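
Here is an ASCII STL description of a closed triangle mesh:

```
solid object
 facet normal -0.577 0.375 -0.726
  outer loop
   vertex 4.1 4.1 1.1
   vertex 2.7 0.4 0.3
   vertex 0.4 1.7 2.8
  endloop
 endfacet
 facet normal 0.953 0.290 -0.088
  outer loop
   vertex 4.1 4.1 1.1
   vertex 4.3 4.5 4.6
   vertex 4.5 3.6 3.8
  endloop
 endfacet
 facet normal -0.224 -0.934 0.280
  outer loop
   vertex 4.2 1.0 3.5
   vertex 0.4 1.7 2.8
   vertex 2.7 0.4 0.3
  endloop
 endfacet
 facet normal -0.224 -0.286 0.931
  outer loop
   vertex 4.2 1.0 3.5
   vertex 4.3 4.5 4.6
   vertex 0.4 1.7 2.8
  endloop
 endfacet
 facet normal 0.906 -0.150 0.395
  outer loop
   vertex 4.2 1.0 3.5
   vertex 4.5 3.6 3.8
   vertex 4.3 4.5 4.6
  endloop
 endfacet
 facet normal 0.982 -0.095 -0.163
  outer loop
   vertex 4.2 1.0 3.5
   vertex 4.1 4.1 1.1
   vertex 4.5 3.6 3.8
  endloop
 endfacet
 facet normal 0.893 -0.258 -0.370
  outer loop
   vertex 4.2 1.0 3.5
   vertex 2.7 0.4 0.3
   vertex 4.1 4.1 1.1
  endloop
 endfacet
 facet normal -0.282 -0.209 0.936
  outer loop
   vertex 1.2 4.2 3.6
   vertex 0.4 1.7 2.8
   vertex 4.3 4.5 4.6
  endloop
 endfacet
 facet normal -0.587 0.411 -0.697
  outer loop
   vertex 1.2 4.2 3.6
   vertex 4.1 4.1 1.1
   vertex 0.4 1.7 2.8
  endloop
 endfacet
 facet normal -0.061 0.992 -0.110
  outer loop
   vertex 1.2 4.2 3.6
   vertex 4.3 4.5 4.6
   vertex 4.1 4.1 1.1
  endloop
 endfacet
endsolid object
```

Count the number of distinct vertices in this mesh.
7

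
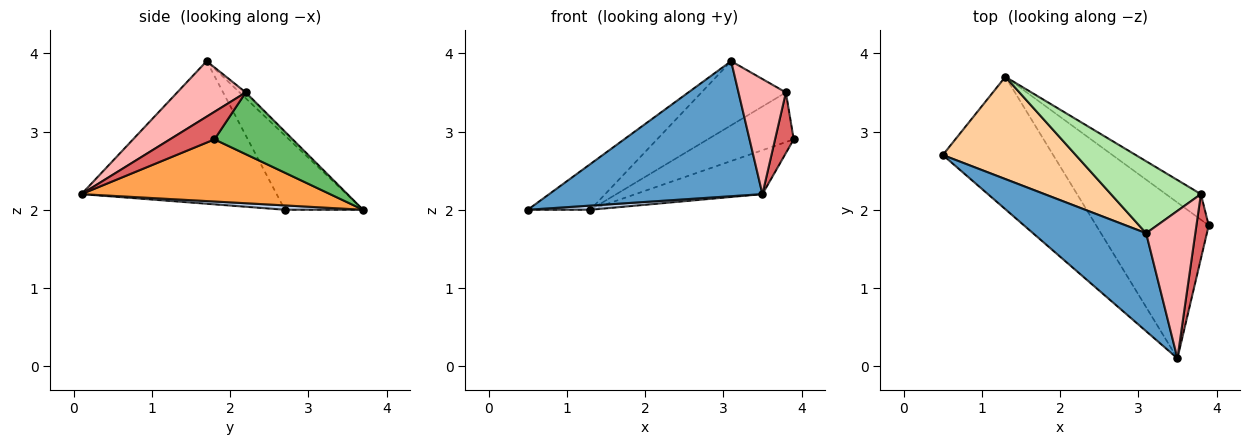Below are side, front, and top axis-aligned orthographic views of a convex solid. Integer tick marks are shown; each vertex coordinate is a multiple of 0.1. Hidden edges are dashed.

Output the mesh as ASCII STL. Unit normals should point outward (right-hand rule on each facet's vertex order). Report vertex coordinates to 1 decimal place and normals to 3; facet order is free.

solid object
 facet normal -0.595 -0.650 0.472
  outer loop
   vertex 3.1 1.7 3.9
   vertex 0.5 2.7 2.0
   vertex 3.5 0.1 2.2
  endloop
 endfacet
 facet normal 0.039 -0.031 -0.999
  outer loop
   vertex 1.3 3.7 2.0
   vertex 3.5 0.1 2.2
   vertex 0.5 2.7 2.0
  endloop
 endfacet
 facet normal 0.469 0.240 -0.850
  outer loop
   vertex 1.3 3.7 2.0
   vertex 3.9 1.8 2.9
   vertex 3.5 0.1 2.2
  endloop
 endfacet
 facet normal -0.454 0.364 0.813
  outer loop
   vertex 1.3 3.7 2.0
   vertex 0.5 2.7 2.0
   vertex 3.1 1.7 3.9
  endloop
 endfacet
 facet normal 0.629 0.691 -0.356
  outer loop
   vertex 3.8 2.2 3.5
   vertex 3.9 1.8 2.9
   vertex 1.3 3.7 2.0
  endloop
 endfacet
 facet normal -0.049 0.665 0.746
  outer loop
   vertex 3.8 2.2 3.5
   vertex 1.3 3.7 2.0
   vertex 3.1 1.7 3.9
  endloop
 endfacet
 facet normal 0.853 -0.357 0.380
  outer loop
   vertex 3.8 2.2 3.5
   vertex 3.5 0.1 2.2
   vertex 3.9 1.8 2.9
  endloop
 endfacet
 facet normal 0.665 -0.460 0.589
  outer loop
   vertex 3.8 2.2 3.5
   vertex 3.1 1.7 3.9
   vertex 3.5 0.1 2.2
  endloop
 endfacet
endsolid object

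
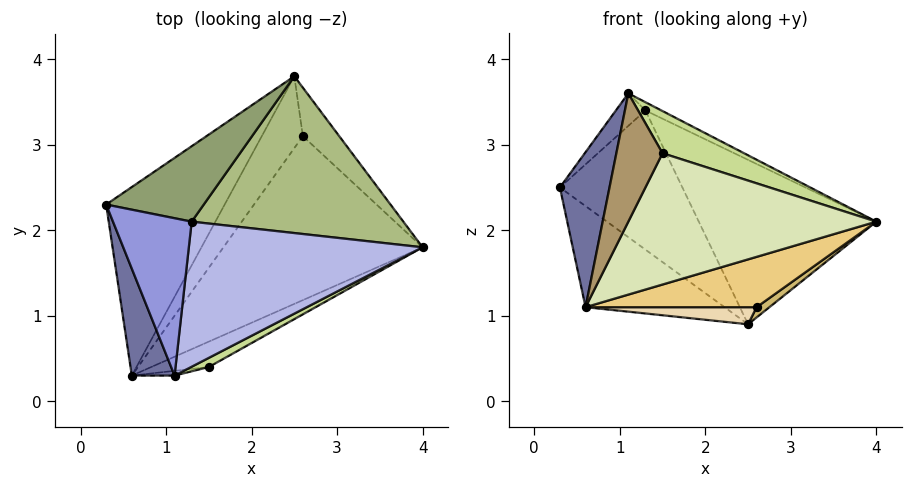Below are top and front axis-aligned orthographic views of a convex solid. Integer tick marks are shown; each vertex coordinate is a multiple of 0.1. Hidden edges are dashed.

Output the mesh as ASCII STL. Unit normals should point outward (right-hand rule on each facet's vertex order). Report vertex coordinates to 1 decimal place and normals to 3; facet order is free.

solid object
 facet normal -0.943 -0.274 0.189
  outer loop
   vertex 0.6 0.3 1.1
   vertex 1.1 0.3 3.6
   vertex 0.3 2.3 2.5
  endloop
 endfacet
 facet normal -0.694 0.340 -0.635
  outer loop
   vertex 0.6 0.3 1.1
   vertex 0.3 2.3 2.5
   vertex 2.5 3.8 0.9
  endloop
 endfacet
 facet normal -0.644 0.155 0.750
  outer loop
   vertex 1.3 2.1 3.4
   vertex 0.3 2.3 2.5
   vertex 1.1 0.3 3.6
  endloop
 endfacet
 facet normal 0.438 0.051 0.898
  outer loop
   vertex 1.3 2.1 3.4
   vertex 1.1 0.3 3.6
   vertex 4.0 1.8 2.1
  endloop
 endfacet
 facet normal -0.245 0.852 0.462
  outer loop
   vertex 1.3 2.1 3.4
   vertex 2.5 3.8 0.9
   vertex 0.3 2.3 2.5
  endloop
 endfacet
 facet normal 0.381 0.669 0.638
  outer loop
   vertex 1.3 2.1 3.4
   vertex 4.0 1.8 2.1
   vertex 2.5 3.8 0.9
  endloop
 endfacet
 facet normal 0.524 -0.832 0.180
  outer loop
   vertex 1.5 0.4 2.9
   vertex 4.0 1.8 2.1
   vertex 1.1 0.3 3.6
  endloop
 endfacet
 facet normal 0.439 -0.882 -0.171
  outer loop
   vertex 1.5 0.4 2.9
   vertex 0.6 0.3 1.1
   vertex 4.0 1.8 2.1
  endloop
 endfacet
 facet normal 0.182 -0.983 -0.036
  outer loop
   vertex 1.5 0.4 2.9
   vertex 1.1 0.3 3.6
   vertex 0.6 0.3 1.1
  endloop
 endfacet
 facet normal 0.452 -0.185 -0.873
  outer loop
   vertex 2.6 3.1 1.1
   vertex 2.5 3.8 0.9
   vertex 4.0 1.8 2.1
  endloop
 endfacet
 facet normal 0.380 -0.271 -0.884
  outer loop
   vertex 2.6 3.1 1.1
   vertex 4.0 1.8 2.1
   vertex 0.6 0.3 1.1
  endloop
 endfacet
 facet normal 0.308 -0.220 -0.925
  outer loop
   vertex 2.6 3.1 1.1
   vertex 0.6 0.3 1.1
   vertex 2.5 3.8 0.9
  endloop
 endfacet
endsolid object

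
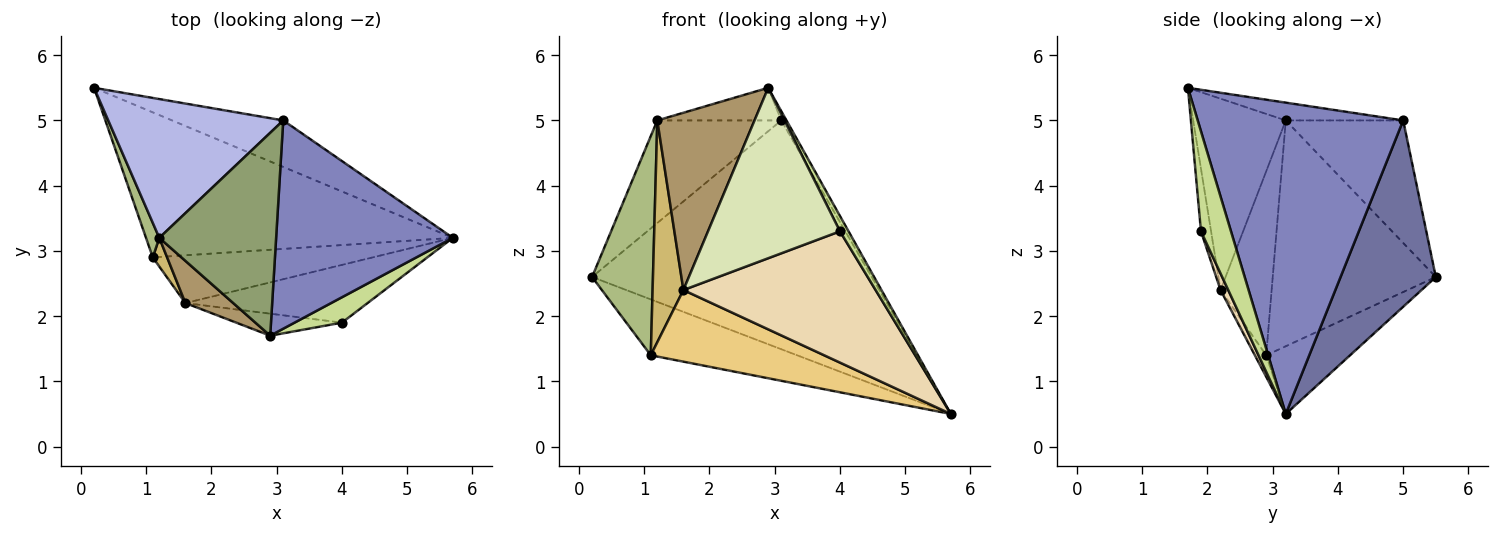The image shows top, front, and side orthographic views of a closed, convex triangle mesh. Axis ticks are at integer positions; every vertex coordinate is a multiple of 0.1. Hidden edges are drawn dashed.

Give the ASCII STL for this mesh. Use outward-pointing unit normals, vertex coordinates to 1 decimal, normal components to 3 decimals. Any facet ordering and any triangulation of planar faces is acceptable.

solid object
 facet normal 0.317 0.930 -0.189
  outer loop
   vertex 3.1 5.0 5.0
   vertex 5.7 3.2 0.5
   vertex 0.2 5.5 2.6
  endloop
 endfacet
 facet normal 0.869 0.022 0.494
  outer loop
   vertex 3.1 5.0 5.0
   vertex 2.9 1.7 5.5
   vertex 5.7 3.2 0.5
  endloop
 endfacet
 facet normal -0.202 0.352 -0.914
  outer loop
   vertex 1.1 2.9 1.4
   vertex 0.2 5.5 2.6
   vertex 5.7 3.2 0.5
  endloop
 endfacet
 facet normal -0.491 0.518 0.701
  outer loop
   vertex 1.2 3.2 5.0
   vertex 3.1 5.0 5.0
   vertex 0.2 5.5 2.6
  endloop
 endfacet
 facet normal -0.149 0.157 0.976
  outer loop
   vertex 1.2 3.2 5.0
   vertex 2.9 1.7 5.5
   vertex 3.1 5.0 5.0
  endloop
 endfacet
 facet normal -0.935 -0.349 0.055
  outer loop
   vertex 1.2 3.2 5.0
   vertex 0.2 5.5 2.6
   vertex 1.1 2.9 1.4
  endloop
 endfacet
 facet normal 0.875 -0.251 0.415
  outer loop
   vertex 4.0 1.9 3.3
   vertex 5.7 3.2 0.5
   vertex 2.9 1.7 5.5
  endloop
 endfacet
 facet normal -0.076 -0.989 -0.128
  outer loop
   vertex 1.6 2.2 2.4
   vertex 4.0 1.9 3.3
   vertex 2.9 1.7 5.5
  endloop
 endfacet
 facet normal -0.680 -0.714 0.170
  outer loop
   vertex 1.6 2.2 2.4
   vertex 2.9 1.7 5.5
   vertex 1.2 3.2 5.0
  endloop
 endfacet
 facet normal -0.855 -0.515 0.067
  outer loop
   vertex 1.6 2.2 2.4
   vertex 1.2 3.2 5.0
   vertex 1.1 2.9 1.4
  endloop
 endfacet
 facet normal -0.054 -0.831 -0.554
  outer loop
   vertex 1.6 2.2 2.4
   vertex 1.1 2.9 1.4
   vertex 5.7 3.2 0.5
  endloop
 endfacet
 facet normal 0.037 -0.915 -0.402
  outer loop
   vertex 1.6 2.2 2.4
   vertex 5.7 3.2 0.5
   vertex 4.0 1.9 3.3
  endloop
 endfacet
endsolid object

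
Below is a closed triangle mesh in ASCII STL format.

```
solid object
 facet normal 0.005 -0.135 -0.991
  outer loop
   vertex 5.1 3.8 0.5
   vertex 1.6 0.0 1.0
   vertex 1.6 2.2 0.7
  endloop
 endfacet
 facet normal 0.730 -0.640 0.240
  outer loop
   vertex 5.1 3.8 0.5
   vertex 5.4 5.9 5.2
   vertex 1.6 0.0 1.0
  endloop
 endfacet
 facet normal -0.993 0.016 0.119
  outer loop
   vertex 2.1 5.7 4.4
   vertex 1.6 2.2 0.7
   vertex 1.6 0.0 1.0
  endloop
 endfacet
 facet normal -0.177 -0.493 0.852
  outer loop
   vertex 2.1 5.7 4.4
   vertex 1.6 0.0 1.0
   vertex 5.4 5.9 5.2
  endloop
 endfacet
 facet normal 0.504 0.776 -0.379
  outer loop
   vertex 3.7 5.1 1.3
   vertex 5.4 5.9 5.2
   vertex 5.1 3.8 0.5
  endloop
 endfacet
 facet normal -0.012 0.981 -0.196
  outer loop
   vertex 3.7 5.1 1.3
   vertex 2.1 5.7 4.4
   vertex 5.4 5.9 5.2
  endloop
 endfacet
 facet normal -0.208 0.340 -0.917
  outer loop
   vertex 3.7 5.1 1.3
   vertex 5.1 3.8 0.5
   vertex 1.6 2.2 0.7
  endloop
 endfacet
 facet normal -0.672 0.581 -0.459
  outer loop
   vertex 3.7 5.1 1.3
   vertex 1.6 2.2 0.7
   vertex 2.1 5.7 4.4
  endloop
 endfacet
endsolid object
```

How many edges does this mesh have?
12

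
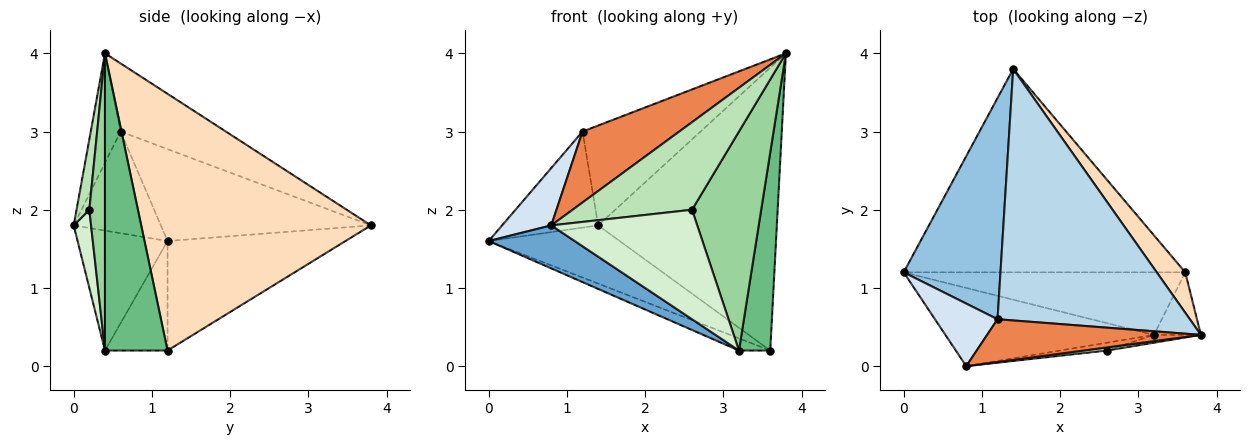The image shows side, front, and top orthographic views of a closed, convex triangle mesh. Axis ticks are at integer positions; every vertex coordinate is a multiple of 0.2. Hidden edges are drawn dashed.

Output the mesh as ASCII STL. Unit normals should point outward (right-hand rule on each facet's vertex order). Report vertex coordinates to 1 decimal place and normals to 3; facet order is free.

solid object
 facet normal -0.450 -0.430 -0.783
  outer loop
   vertex 0.8 0.0 1.8
   vertex 0.0 1.2 1.6
   vertex 3.2 0.4 0.2
  endloop
 endfacet
 facet normal -0.657 0.300 0.692
  outer loop
   vertex 1.2 0.6 3.0
   vertex 1.4 3.8 1.8
   vertex 0.0 1.2 1.6
  endloop
 endfacet
 facet normal -0.313 0.351 0.883
  outer loop
   vertex 1.2 0.6 3.0
   vertex 3.8 0.4 4.0
   vertex 1.4 3.8 1.8
  endloop
 endfacet
 facet normal -0.768 -0.433 0.472
  outer loop
   vertex 1.2 0.6 3.0
   vertex 0.0 1.2 1.6
   vertex 0.8 0.0 1.8
  endloop
 endfacet
 facet normal -0.256 -0.828 0.499
  outer loop
   vertex 1.2 0.6 3.0
   vertex 0.8 0.0 1.8
   vertex 3.8 0.4 4.0
  endloop
 endfacet
 facet normal -0.350 0.258 -0.900
  outer loop
   vertex 3.6 1.2 0.2
   vertex 0.0 1.2 1.6
   vertex 1.4 3.8 1.8
  endloop
 endfacet
 facet normal -0.357 0.178 -0.917
  outer loop
   vertex 3.6 1.2 0.2
   vertex 3.2 0.4 0.2
   vertex 0.0 1.2 1.6
  endloop
 endfacet
 facet normal 0.786 0.612 0.087
  outer loop
   vertex 3.6 1.2 0.2
   vertex 1.4 3.8 1.8
   vertex 3.8 0.4 4.0
  endloop
 endfacet
 facet normal 0.886 -0.443 -0.140
  outer loop
   vertex 3.6 1.2 0.2
   vertex 3.8 0.4 4.0
   vertex 3.2 0.4 0.2
  endloop
 endfacet
 facet normal 0.220 -0.975 -0.035
  outer loop
   vertex 2.6 0.2 2.0
   vertex 3.2 0.4 0.2
   vertex 3.8 0.4 4.0
  endloop
 endfacet
 facet normal 0.106 -0.994 0.035
  outer loop
   vertex 2.6 0.2 2.0
   vertex 3.8 0.4 4.0
   vertex 0.8 0.0 1.8
  endloop
 endfacet
 facet normal 0.118 -0.990 -0.071
  outer loop
   vertex 2.6 0.2 2.0
   vertex 0.8 0.0 1.8
   vertex 3.2 0.4 0.2
  endloop
 endfacet
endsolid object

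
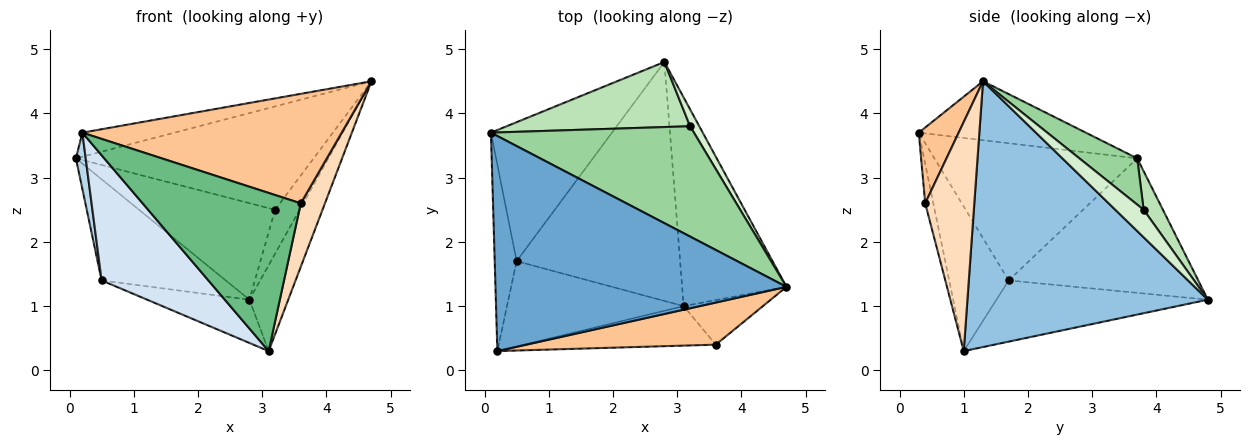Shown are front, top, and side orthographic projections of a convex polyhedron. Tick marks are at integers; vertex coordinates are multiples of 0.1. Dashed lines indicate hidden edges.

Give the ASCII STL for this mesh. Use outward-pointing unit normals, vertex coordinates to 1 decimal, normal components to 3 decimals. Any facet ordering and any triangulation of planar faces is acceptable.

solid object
 facet normal -0.197 0.109 0.974
  outer loop
   vertex 0.2 0.3 3.7
   vertex 4.7 1.3 4.5
   vertex 0.1 3.7 3.3
  endloop
 endfacet
 facet normal 0.921 0.149 -0.361
  outer loop
   vertex 2.8 4.8 1.1
   vertex 4.7 1.3 4.5
   vertex 3.1 1.0 0.3
  endloop
 endfacet
 facet normal -0.986 -0.048 -0.158
  outer loop
   vertex 0.5 1.7 1.4
   vertex 0.2 0.3 3.7
   vertex 0.1 3.7 3.3
  endloop
 endfacet
 facet normal -0.418 -0.751 -0.511
  outer loop
   vertex 0.5 1.7 1.4
   vertex 3.1 1.0 0.3
   vertex 0.2 0.3 3.7
  endloop
 endfacet
 facet normal -0.668 0.438 -0.601
  outer loop
   vertex 0.5 1.7 1.4
   vertex 0.1 3.7 3.3
   vertex 2.8 4.8 1.1
  endloop
 endfacet
 facet normal -0.346 0.167 -0.923
  outer loop
   vertex 0.5 1.7 1.4
   vertex 2.8 4.8 1.1
   vertex 3.1 1.0 0.3
  endloop
 endfacet
 facet normal 0.142 -0.924 0.355
  outer loop
   vertex 3.6 0.4 2.6
   vertex 4.7 1.3 4.5
   vertex 0.2 0.3 3.7
  endloop
 endfacet
 facet normal 0.857 -0.422 -0.296
  outer loop
   vertex 3.6 0.4 2.6
   vertex 3.1 1.0 0.3
   vertex 4.7 1.3 4.5
  endloop
 endfacet
 facet normal -0.050 -0.969 -0.242
  outer loop
   vertex 3.6 0.4 2.6
   vertex 0.2 0.3 3.7
   vertex 3.1 1.0 0.3
  endloop
 endfacet
 facet normal 0.164 0.674 0.720
  outer loop
   vertex 3.2 3.8 2.5
   vertex 0.1 3.7 3.3
   vertex 4.7 1.3 4.5
  endloop
 endfacet
 facet normal 0.117 0.824 0.555
  outer loop
   vertex 3.2 3.8 2.5
   vertex 2.8 4.8 1.1
   vertex 0.1 3.7 3.3
  endloop
 endfacet
 facet normal 0.733 0.635 0.244
  outer loop
   vertex 3.2 3.8 2.5
   vertex 4.7 1.3 4.5
   vertex 2.8 4.8 1.1
  endloop
 endfacet
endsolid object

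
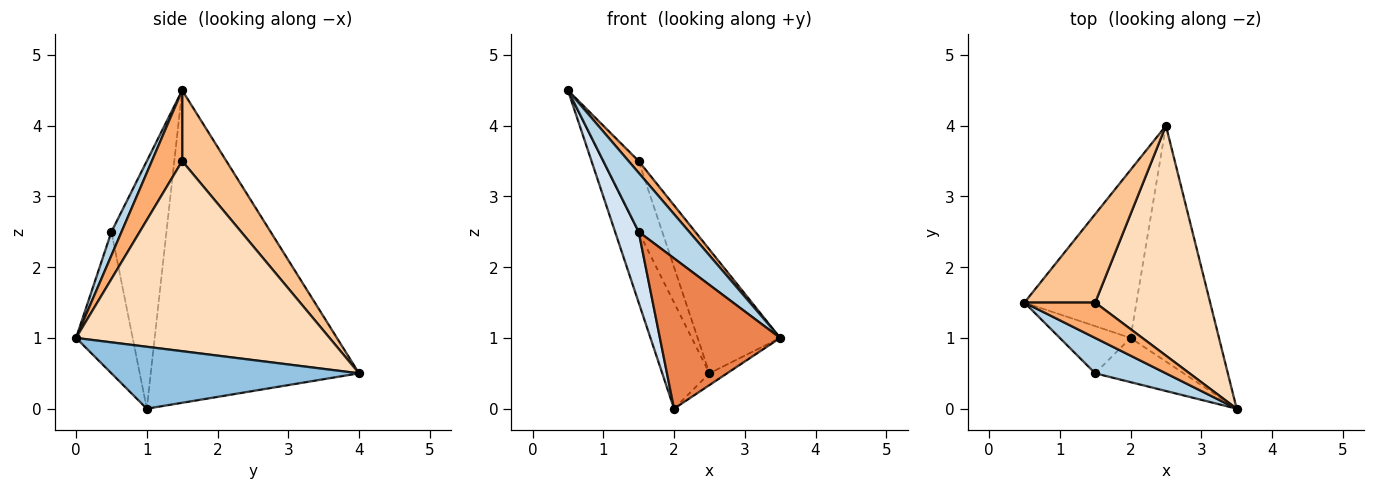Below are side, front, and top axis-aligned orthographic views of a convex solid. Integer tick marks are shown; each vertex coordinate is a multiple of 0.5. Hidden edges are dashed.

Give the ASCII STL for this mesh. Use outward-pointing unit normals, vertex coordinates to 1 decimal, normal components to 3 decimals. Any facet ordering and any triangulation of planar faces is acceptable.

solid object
 facet normal -0.921 0.208 -0.330
  outer loop
   vertex 2.0 1.0 0.0
   vertex 0.5 1.5 4.5
   vertex 2.5 4.0 0.5
  endloop
 endfacet
 facet normal 0.573 0.041 -0.819
  outer loop
   vertex 2.0 1.0 0.0
   vertex 2.5 4.0 0.5
   vertex 3.5 0.0 1.0
  endloop
 endfacet
 facet normal 0.169 -0.845 0.507
  outer loop
   vertex 1.5 0.5 2.5
   vertex 3.5 0.0 1.0
   vertex 0.5 1.5 4.5
  endloop
 endfacet
 facet normal -0.889 -0.381 -0.254
  outer loop
   vertex 1.5 0.5 2.5
   vertex 0.5 1.5 4.5
   vertex 2.0 1.0 0.0
  endloop
 endfacet
 facet normal -0.411 -0.874 -0.257
  outer loop
   vertex 1.5 0.5 2.5
   vertex 2.0 1.0 0.0
   vertex 3.5 0.0 1.0
  endloop
 endfacet
 facet normal 0.688 -0.229 0.688
  outer loop
   vertex 1.5 1.5 3.5
   vertex 0.5 1.5 4.5
   vertex 3.5 0.0 1.0
  endloop
 endfacet
 facet normal 0.615 0.492 0.615
  outer loop
   vertex 1.5 1.5 3.5
   vertex 2.5 4.0 0.5
   vertex 0.5 1.5 4.5
  endloop
 endfacet
 facet normal 0.824 0.268 0.498
  outer loop
   vertex 1.5 1.5 3.5
   vertex 3.5 0.0 1.0
   vertex 2.5 4.0 0.5
  endloop
 endfacet
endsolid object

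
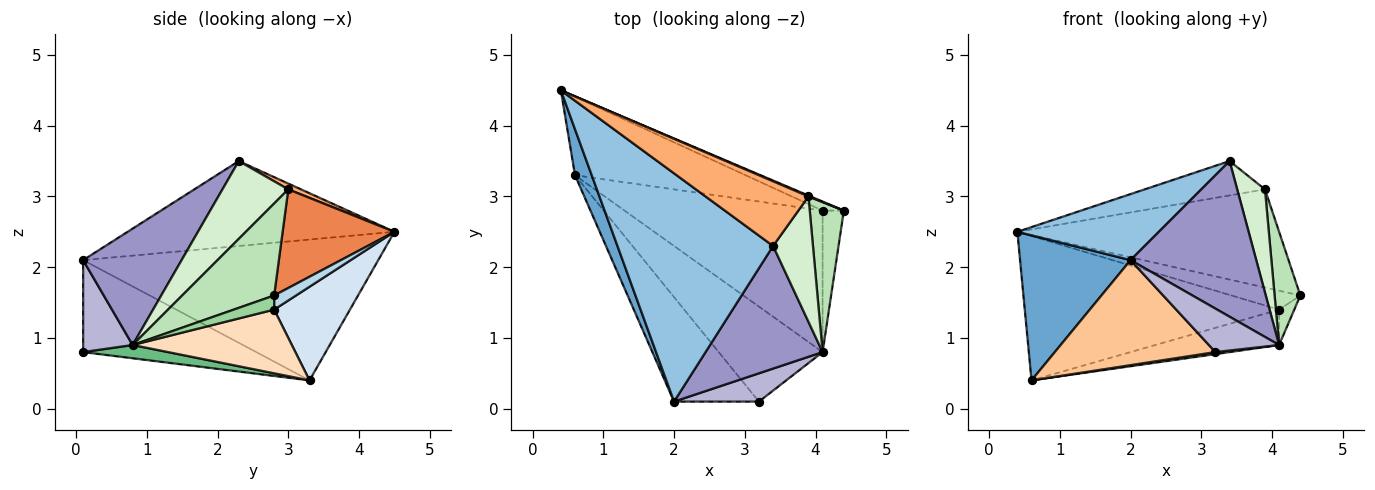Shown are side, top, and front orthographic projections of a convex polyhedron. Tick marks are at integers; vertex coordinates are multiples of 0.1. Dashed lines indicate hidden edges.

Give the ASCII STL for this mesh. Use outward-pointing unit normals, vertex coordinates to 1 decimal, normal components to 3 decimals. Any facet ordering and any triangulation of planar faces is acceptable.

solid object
 facet normal -0.931 -0.349 0.111
  outer loop
   vertex 0.6 3.3 0.4
   vertex 2.0 0.1 2.1
   vertex 0.4 4.5 2.5
  endloop
 endfacet
 facet normal -0.464 -0.246 0.851
  outer loop
   vertex 3.4 2.3 3.5
   vertex 0.4 4.5 2.5
   vertex 2.0 0.1 2.1
  endloop
 endfacet
 facet normal 0.276 0.868 -0.414
  outer loop
   vertex 4.1 2.8 1.4
   vertex 0.4 4.5 2.5
   vertex 4.4 2.8 1.6
  endloop
 endfacet
 facet normal 0.253 0.850 -0.462
  outer loop
   vertex 4.1 2.8 1.4
   vertex 0.6 3.3 0.4
   vertex 0.4 4.5 2.5
  endloop
 endfacet
 facet normal 0.393 0.920 0.008
  outer loop
   vertex 3.9 3.0 3.1
   vertex 4.4 2.8 1.6
   vertex 0.4 4.5 2.5
  endloop
 endfacet
 facet normal 0.050 0.469 0.882
  outer loop
   vertex 3.9 3.0 3.1
   vertex 0.4 4.5 2.5
   vertex 3.4 2.3 3.5
  endloop
 endfacet
 facet normal -0.607 -0.563 -0.560
  outer loop
   vertex 3.2 0.1 0.8
   vertex 2.0 0.1 2.1
   vertex 0.6 3.3 0.4
  endloop
 endfacet
 facet normal 0.298 0.232 -0.926
  outer loop
   vertex 4.1 0.8 0.9
   vertex 0.6 3.3 0.4
   vertex 4.1 2.8 1.4
  endloop
 endfacet
 facet normal 0.127 -0.021 -0.992
  outer loop
   vertex 4.1 0.8 0.9
   vertex 3.2 0.1 0.8
   vertex 0.6 3.3 0.4
  endloop
 endfacet
 facet normal 0.543 0.204 -0.815
  outer loop
   vertex 4.1 0.8 0.9
   vertex 4.1 2.8 1.4
   vertex 4.4 2.8 1.6
  endloop
 endfacet
 facet normal 0.907 -0.254 0.336
  outer loop
   vertex 4.1 0.8 0.9
   vertex 4.4 2.8 1.6
   vertex 3.9 3.0 3.1
  endloop
 endfacet
 facet normal 0.833 -0.351 0.427
  outer loop
   vertex 4.1 0.8 0.9
   vertex 3.9 3.0 3.1
   vertex 3.4 2.3 3.5
  endloop
 endfacet
 facet normal 0.524 -0.669 0.527
  outer loop
   vertex 4.1 0.8 0.9
   vertex 3.4 2.3 3.5
   vertex 2.0 0.1 2.1
  endloop
 endfacet
 facet normal 0.509 -0.721 0.470
  outer loop
   vertex 4.1 0.8 0.9
   vertex 2.0 0.1 2.1
   vertex 3.2 0.1 0.8
  endloop
 endfacet
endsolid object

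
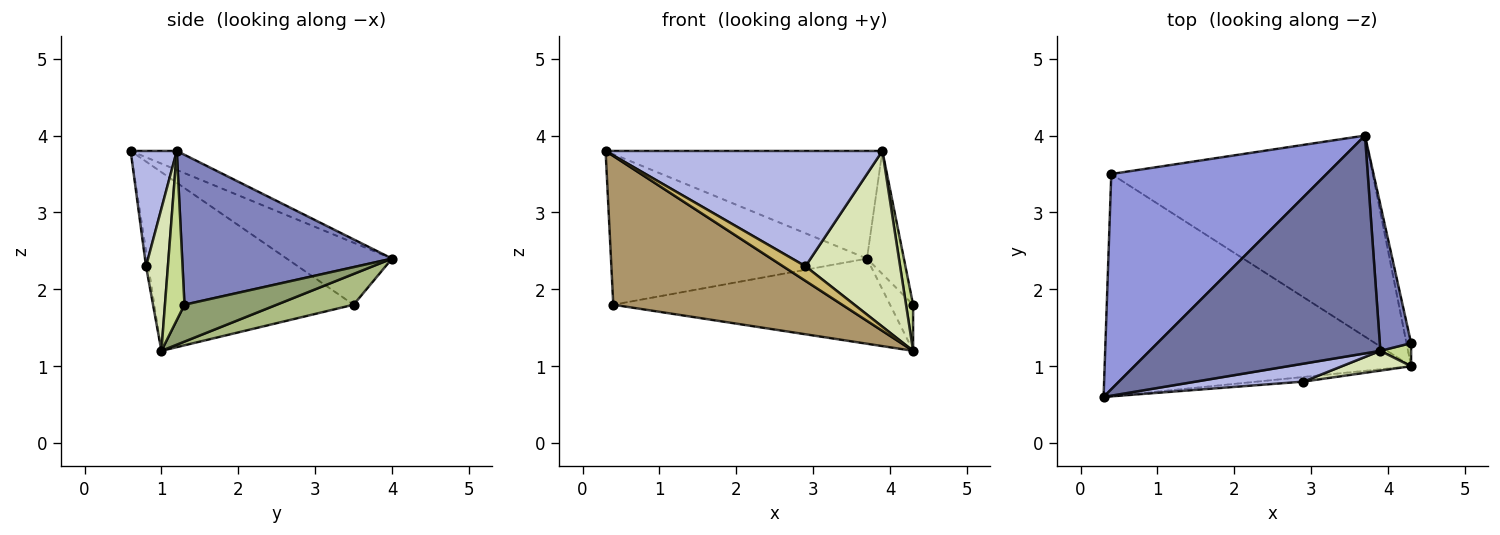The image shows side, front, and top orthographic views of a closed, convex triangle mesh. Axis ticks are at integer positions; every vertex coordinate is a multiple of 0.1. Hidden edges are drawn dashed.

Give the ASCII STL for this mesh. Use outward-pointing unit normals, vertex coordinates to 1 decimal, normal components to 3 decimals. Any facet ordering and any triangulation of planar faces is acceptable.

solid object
 facet normal -0.074 0.442 0.894
  outer loop
   vertex 3.9 1.2 3.8
   vertex 3.7 4.0 2.4
   vertex 0.3 0.6 3.8
  endloop
 endfacet
 facet normal 0.965 0.170 0.201
  outer loop
   vertex 3.9 1.2 3.8
   vertex 4.3 1.3 1.8
   vertex 3.7 4.0 2.4
  endloop
 endfacet
 facet normal -0.230 0.558 0.798
  outer loop
   vertex 0.4 3.5 1.8
   vertex 0.3 0.6 3.8
   vertex 3.7 4.0 2.4
  endloop
 endfacet
 facet normal 0.162 -0.975 0.152
  outer loop
   vertex 2.9 0.8 2.3
   vertex 3.9 1.2 3.8
   vertex 0.3 0.6 3.8
  endloop
 endfacet
 facet normal 0.963 0.241 -0.120
  outer loop
   vertex 4.3 1.0 1.2
   vertex 3.7 4.0 2.4
   vertex 4.3 1.3 1.8
  endloop
 endfacet
 facet normal 0.108 0.388 -0.915
  outer loop
   vertex 4.3 1.0 1.2
   vertex 0.4 3.5 1.8
   vertex 3.7 4.0 2.4
  endloop
 endfacet
 facet normal 0.926 -0.337 0.168
  outer loop
   vertex 4.3 1.0 1.2
   vertex 4.3 1.3 1.8
   vertex 3.9 1.2 3.8
  endloop
 endfacet
 facet normal 0.224 -0.968 0.109
  outer loop
   vertex 4.3 1.0 1.2
   vertex 3.9 1.2 3.8
   vertex 2.9 0.8 2.3
  endloop
 endfacet
 facet normal -0.436 -0.501 -0.748
  outer loop
   vertex 4.3 1.0 1.2
   vertex 0.3 0.6 3.8
   vertex 0.4 3.5 1.8
  endloop
 endfacet
 facet normal -0.100 -0.949 -0.300
  outer loop
   vertex 4.3 1.0 1.2
   vertex 2.9 0.8 2.3
   vertex 0.3 0.6 3.8
  endloop
 endfacet
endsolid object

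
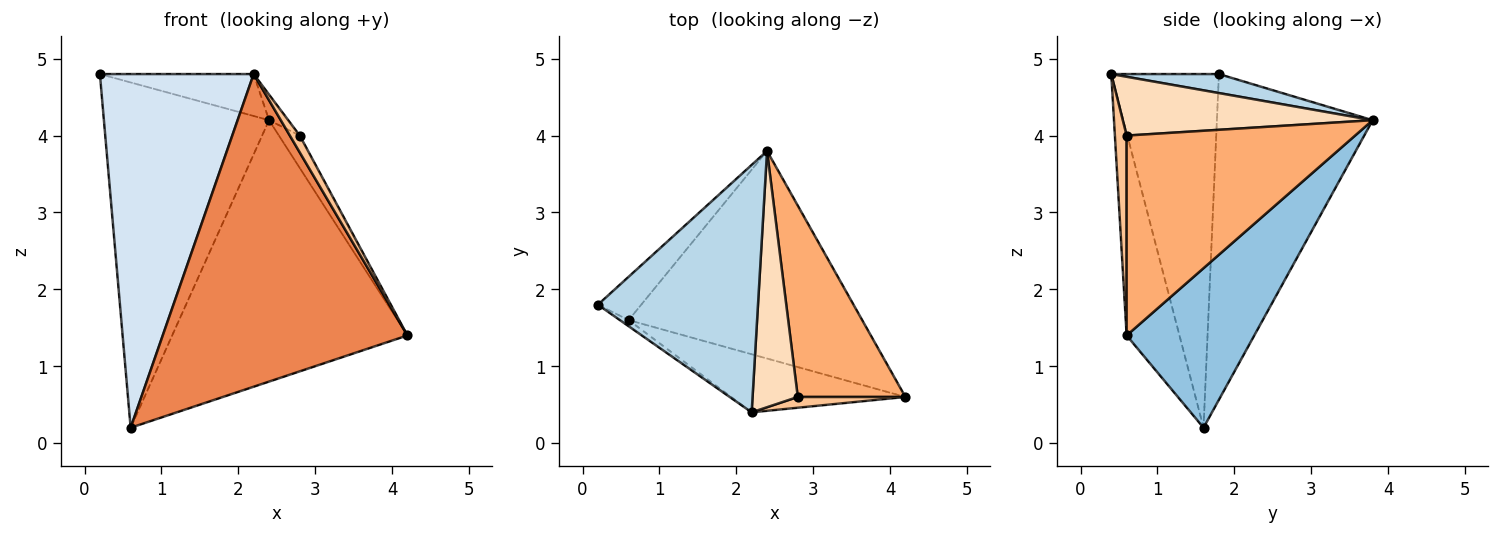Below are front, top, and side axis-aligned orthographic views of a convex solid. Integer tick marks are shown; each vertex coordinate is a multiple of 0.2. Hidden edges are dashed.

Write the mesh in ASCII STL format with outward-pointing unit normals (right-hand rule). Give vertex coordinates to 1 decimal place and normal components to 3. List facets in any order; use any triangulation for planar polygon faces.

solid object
 facet normal -0.683 0.724 -0.091
  outer loop
   vertex 0.6 1.6 0.2
   vertex 0.2 1.8 4.8
   vertex 2.4 3.8 4.2
  endloop
 endfacet
 facet normal 0.391 0.721 -0.572
  outer loop
   vertex 0.6 1.6 0.2
   vertex 2.4 3.8 4.2
   vertex 4.2 0.6 1.4
  endloop
 endfacet
 facet normal 0.116 0.166 0.979
  outer loop
   vertex 2.2 0.4 4.8
   vertex 2.4 3.8 4.2
   vertex 0.2 1.8 4.8
  endloop
 endfacet
 facet normal -0.573 -0.819 -0.014
  outer loop
   vertex 2.2 0.4 4.8
   vertex 0.2 1.8 4.8
   vertex 0.6 1.6 0.2
  endloop
 endfacet
 facet normal -0.208 -0.962 -0.179
  outer loop
   vertex 2.2 0.4 4.8
   vertex 0.6 1.6 0.2
   vertex 4.2 0.6 1.4
  endloop
 endfacet
 facet normal 0.878 0.080 0.473
  outer loop
   vertex 2.8 0.6 4.0
   vertex 4.2 0.6 1.4
   vertex 2.4 3.8 4.2
  endloop
 endfacet
 facet normal 0.706 -0.597 0.380
  outer loop
   vertex 2.8 0.6 4.0
   vertex 2.2 0.4 4.8
   vertex 4.2 0.6 1.4
  endloop
 endfacet
 facet normal 0.791 0.061 0.609
  outer loop
   vertex 2.8 0.6 4.0
   vertex 2.4 3.8 4.2
   vertex 2.2 0.4 4.8
  endloop
 endfacet
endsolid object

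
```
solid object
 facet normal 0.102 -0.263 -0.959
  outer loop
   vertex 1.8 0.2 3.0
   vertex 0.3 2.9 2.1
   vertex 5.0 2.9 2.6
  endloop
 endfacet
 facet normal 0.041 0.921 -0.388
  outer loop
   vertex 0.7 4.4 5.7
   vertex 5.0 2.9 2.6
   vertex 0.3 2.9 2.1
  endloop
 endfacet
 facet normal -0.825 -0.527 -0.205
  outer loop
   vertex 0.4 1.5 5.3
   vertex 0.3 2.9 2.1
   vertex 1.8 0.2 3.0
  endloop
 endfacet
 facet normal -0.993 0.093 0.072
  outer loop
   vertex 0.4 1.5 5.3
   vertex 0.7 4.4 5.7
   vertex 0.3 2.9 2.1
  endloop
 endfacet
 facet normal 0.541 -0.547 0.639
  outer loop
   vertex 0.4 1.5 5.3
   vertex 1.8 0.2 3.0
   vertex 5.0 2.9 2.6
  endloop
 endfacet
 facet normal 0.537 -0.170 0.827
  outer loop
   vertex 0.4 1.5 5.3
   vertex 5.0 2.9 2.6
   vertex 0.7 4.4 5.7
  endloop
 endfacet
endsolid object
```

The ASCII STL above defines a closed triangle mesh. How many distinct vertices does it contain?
5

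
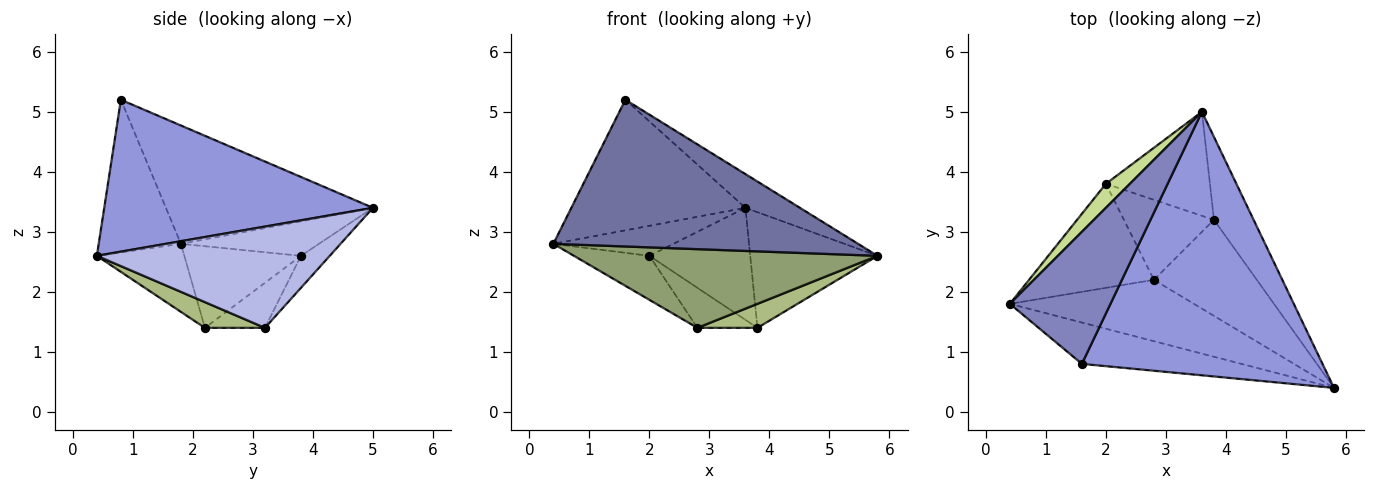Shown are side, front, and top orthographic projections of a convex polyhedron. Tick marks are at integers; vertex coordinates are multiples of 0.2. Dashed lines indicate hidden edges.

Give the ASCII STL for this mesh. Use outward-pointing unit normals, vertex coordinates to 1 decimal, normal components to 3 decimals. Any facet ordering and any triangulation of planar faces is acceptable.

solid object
 facet normal -0.251 -0.932 -0.263
  outer loop
   vertex 1.6 0.8 5.2
   vertex 0.4 1.8 2.8
   vertex 5.8 0.4 2.6
  endloop
 endfacet
 facet normal -0.642 0.539 0.545
  outer loop
   vertex 1.6 0.8 5.2
   vertex 3.6 5.0 3.4
   vertex 0.4 1.8 2.8
  endloop
 endfacet
 facet normal 0.531 0.108 0.841
  outer loop
   vertex 1.6 0.8 5.2
   vertex 5.8 0.4 2.6
   vertex 3.6 5.0 3.4
  endloop
 endfacet
 facet normal 0.830 0.453 -0.325
  outer loop
   vertex 3.8 3.2 1.4
   vertex 3.6 5.0 3.4
   vertex 5.8 0.4 2.6
  endloop
 endfacet
 facet normal -0.222 -0.769 -0.600
  outer loop
   vertex 2.8 2.2 1.4
   vertex 5.8 0.4 2.6
   vertex 0.4 1.8 2.8
  endloop
 endfacet
 facet normal 0.236 -0.236 -0.943
  outer loop
   vertex 2.8 2.2 1.4
   vertex 3.8 3.2 1.4
   vertex 5.8 0.4 2.6
  endloop
 endfacet
 facet normal -0.668 0.581 0.465
  outer loop
   vertex 2.0 3.8 2.6
   vertex 0.4 1.8 2.8
   vertex 3.6 5.0 3.4
  endloop
 endfacet
 facet normal -0.205 0.717 -0.666
  outer loop
   vertex 2.0 3.8 2.6
   vertex 3.6 5.0 3.4
   vertex 3.8 3.2 1.4
  endloop
 endfacet
 facet normal -0.516 0.334 -0.789
  outer loop
   vertex 2.0 3.8 2.6
   vertex 2.8 2.2 1.4
   vertex 0.4 1.8 2.8
  endloop
 endfacet
 facet normal -0.408 0.408 -0.816
  outer loop
   vertex 2.0 3.8 2.6
   vertex 3.8 3.2 1.4
   vertex 2.8 2.2 1.4
  endloop
 endfacet
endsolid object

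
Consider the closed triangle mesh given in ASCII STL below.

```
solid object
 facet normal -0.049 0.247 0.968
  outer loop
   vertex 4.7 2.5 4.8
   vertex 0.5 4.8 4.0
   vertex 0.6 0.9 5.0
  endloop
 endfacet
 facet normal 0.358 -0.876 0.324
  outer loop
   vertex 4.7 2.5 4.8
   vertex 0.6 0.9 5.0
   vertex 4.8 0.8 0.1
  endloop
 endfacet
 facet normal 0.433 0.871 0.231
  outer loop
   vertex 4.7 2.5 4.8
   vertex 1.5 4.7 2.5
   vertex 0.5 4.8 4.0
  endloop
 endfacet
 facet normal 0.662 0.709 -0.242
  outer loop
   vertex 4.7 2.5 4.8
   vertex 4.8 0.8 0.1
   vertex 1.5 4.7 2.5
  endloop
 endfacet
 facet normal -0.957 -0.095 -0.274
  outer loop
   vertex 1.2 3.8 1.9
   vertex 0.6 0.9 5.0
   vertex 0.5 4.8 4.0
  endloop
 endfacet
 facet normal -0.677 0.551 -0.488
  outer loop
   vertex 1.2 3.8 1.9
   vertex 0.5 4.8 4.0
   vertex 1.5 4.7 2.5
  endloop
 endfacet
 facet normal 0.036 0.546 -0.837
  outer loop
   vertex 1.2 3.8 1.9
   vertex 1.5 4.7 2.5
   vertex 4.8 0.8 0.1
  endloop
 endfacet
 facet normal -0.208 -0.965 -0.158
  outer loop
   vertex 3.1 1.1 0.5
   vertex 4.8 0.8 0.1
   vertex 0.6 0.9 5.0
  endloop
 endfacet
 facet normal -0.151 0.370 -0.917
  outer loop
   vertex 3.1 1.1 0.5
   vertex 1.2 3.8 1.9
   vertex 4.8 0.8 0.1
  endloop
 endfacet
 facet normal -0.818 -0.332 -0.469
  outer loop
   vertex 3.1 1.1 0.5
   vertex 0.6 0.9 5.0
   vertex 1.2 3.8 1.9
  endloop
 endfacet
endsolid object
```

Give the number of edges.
15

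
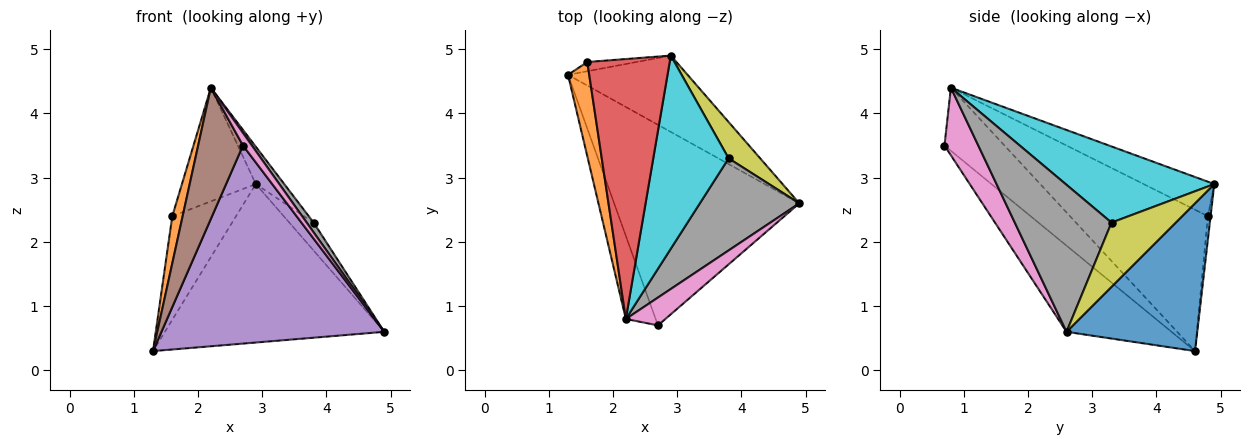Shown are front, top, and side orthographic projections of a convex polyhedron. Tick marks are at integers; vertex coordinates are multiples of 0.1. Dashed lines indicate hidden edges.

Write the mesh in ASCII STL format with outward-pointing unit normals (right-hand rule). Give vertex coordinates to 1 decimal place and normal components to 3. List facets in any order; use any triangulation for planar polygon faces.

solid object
 facet normal 0.473 0.794 -0.383
  outer loop
   vertex 2.9 4.9 2.9
   vertex 4.9 2.6 0.6
   vertex 1.3 4.6 0.3
  endloop
 endfacet
 facet normal -0.986 -0.074 0.148
  outer loop
   vertex 1.6 4.8 2.4
   vertex 1.3 4.6 0.3
   vertex 2.2 0.8 4.4
  endloop
 endfacet
 facet normal -0.042 0.995 -0.089
  outer loop
   vertex 1.6 4.8 2.4
   vertex 2.9 4.9 2.9
   vertex 1.3 4.6 0.3
  endloop
 endfacet
 facet normal -0.358 0.374 0.856
  outer loop
   vertex 1.6 4.8 2.4
   vertex 2.2 0.8 4.4
   vertex 2.9 4.9 2.9
  endloop
 endfacet
 facet normal -0.314 -0.667 -0.675
  outer loop
   vertex 2.7 0.7 3.5
   vertex 1.3 4.6 0.3
   vertex 4.9 2.6 0.6
  endloop
 endfacet
 facet normal -0.749 -0.560 -0.354
  outer loop
   vertex 2.7 0.7 3.5
   vertex 2.2 0.8 4.4
   vertex 1.3 4.6 0.3
  endloop
 endfacet
 facet normal 0.841 -0.223 0.492
  outer loop
   vertex 2.7 0.7 3.5
   vertex 4.9 2.6 0.6
   vertex 2.2 0.8 4.4
  endloop
 endfacet
 facet normal 0.827 -0.059 0.559
  outer loop
   vertex 3.8 3.3 2.3
   vertex 2.2 0.8 4.4
   vertex 4.9 2.6 0.6
  endloop
 endfacet
 facet normal 0.850 0.321 0.418
  outer loop
   vertex 3.8 3.3 2.3
   vertex 4.9 2.6 0.6
   vertex 2.9 4.9 2.9
  endloop
 endfacet
 facet normal 0.704 0.135 0.697
  outer loop
   vertex 3.8 3.3 2.3
   vertex 2.9 4.9 2.9
   vertex 2.2 0.8 4.4
  endloop
 endfacet
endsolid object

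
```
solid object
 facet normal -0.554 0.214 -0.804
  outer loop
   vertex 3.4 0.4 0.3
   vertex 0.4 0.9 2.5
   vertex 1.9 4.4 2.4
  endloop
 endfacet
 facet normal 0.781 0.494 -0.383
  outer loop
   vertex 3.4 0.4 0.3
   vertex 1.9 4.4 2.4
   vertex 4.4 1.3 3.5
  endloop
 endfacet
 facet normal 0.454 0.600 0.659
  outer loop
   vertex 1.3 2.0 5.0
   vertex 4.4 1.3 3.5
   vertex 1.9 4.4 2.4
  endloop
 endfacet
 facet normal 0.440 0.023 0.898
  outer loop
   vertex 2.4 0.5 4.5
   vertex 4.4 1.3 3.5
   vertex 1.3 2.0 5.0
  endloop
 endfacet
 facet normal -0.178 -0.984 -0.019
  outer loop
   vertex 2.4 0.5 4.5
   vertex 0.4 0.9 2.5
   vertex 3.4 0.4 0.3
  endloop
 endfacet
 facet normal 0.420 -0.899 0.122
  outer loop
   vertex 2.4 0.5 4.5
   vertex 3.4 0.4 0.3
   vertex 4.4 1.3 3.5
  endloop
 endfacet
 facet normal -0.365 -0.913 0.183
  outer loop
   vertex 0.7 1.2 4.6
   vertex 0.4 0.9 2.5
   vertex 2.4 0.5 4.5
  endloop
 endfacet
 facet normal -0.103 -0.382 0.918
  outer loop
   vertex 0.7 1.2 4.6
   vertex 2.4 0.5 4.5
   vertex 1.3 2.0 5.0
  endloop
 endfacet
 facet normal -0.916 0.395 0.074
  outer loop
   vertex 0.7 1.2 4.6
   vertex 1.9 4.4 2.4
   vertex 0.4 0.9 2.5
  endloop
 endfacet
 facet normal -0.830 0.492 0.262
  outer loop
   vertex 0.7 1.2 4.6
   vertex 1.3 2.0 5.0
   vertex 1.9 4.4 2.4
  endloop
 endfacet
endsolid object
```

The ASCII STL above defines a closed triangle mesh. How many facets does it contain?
10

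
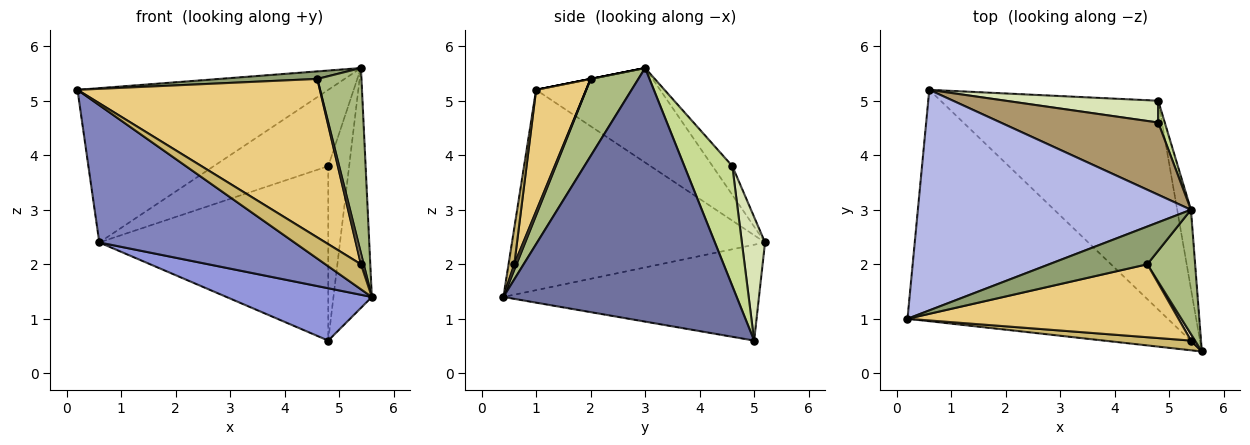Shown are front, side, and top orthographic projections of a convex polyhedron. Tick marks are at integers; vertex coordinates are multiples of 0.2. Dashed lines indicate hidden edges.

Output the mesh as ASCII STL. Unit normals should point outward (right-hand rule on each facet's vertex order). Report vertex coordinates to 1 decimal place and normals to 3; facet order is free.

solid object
 facet normal 0.985 0.162 -0.053
  outer loop
   vertex 5.4 3.0 5.6
   vertex 5.6 0.4 1.4
   vertex 4.8 5.0 0.6
  endloop
 endfacet
 facet normal -0.552 -0.426 -0.717
  outer loop
   vertex 0.6 5.2 2.4
   vertex 5.6 0.4 1.4
   vertex 0.2 1.0 5.2
  endloop
 endfacet
 facet normal -0.393 -0.223 -0.892
  outer loop
   vertex 0.6 5.2 2.4
   vertex 4.8 5.0 0.6
   vertex 5.6 0.4 1.4
  endloop
 endfacet
 facet normal -0.273 0.552 0.788
  outer loop
   vertex 0.6 5.2 2.4
   vertex 0.2 1.0 5.2
   vertex 5.4 3.0 5.6
  endloop
 endfacet
 facet normal 0.000 -0.196 0.981
  outer loop
   vertex 4.6 2.0 5.4
   vertex 5.4 3.0 5.6
   vertex 0.2 1.0 5.2
  endloop
 endfacet
 facet normal 0.669 -0.618 0.414
  outer loop
   vertex 4.6 2.0 5.4
   vertex 5.6 0.4 1.4
   vertex 5.4 3.0 5.6
  endloop
 endfacet
 facet normal 0.915 0.399 0.050
  outer loop
   vertex 4.8 4.6 3.8
   vertex 5.4 3.0 5.6
   vertex 4.8 5.0 0.6
  endloop
 endfacet
 facet normal 0.100 0.987 0.123
  outer loop
   vertex 4.8 4.6 3.8
   vertex 4.8 5.0 0.6
   vertex 0.6 5.2 2.4
  endloop
 endfacet
 facet normal -0.124 0.721 0.682
  outer loop
   vertex 4.8 4.6 3.8
   vertex 0.6 5.2 2.4
   vertex 5.4 3.0 5.6
  endloop
 endfacet
 facet normal 0.149 -0.922 0.357
  outer loop
   vertex 5.4 0.6 2.0
   vertex 0.2 1.0 5.2
   vertex 5.6 0.4 1.4
  endloop
 endfacet
 facet normal 0.184 -0.893 0.411
  outer loop
   vertex 5.4 0.6 2.0
   vertex 4.6 2.0 5.4
   vertex 0.2 1.0 5.2
  endloop
 endfacet
 facet normal 0.566 -0.707 0.424
  outer loop
   vertex 5.4 0.6 2.0
   vertex 5.6 0.4 1.4
   vertex 4.6 2.0 5.4
  endloop
 endfacet
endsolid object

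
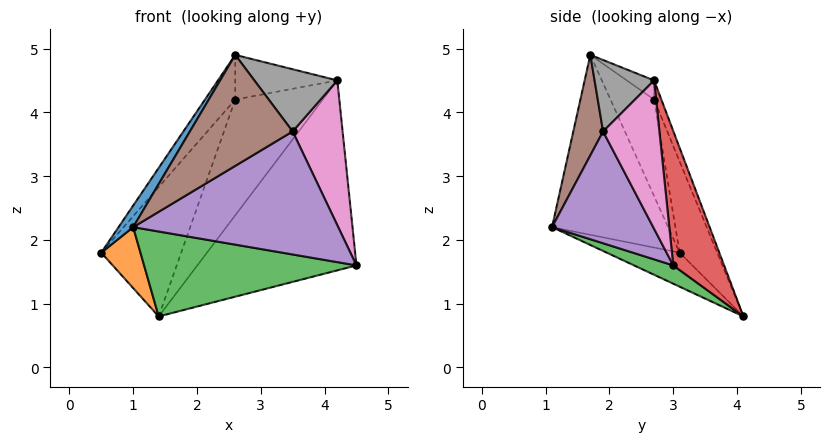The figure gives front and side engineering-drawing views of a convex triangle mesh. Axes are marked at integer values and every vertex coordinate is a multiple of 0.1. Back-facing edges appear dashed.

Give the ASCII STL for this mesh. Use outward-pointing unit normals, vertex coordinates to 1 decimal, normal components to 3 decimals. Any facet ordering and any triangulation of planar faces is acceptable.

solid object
 facet normal -0.845 -0.106 0.524
  outer loop
   vertex 2.6 1.7 4.9
   vertex 0.5 3.1 1.8
   vertex 1.0 1.1 2.2
  endloop
 endfacet
 facet normal -0.546 -0.293 -0.785
  outer loop
   vertex 1.4 4.1 0.8
   vertex 1.0 1.1 2.2
   vertex 0.5 3.1 1.8
  endloop
 endfacet
 facet normal 0.079 -0.430 -0.899
  outer loop
   vertex 1.4 4.1 0.8
   vertex 4.5 3.0 1.6
   vertex 1.0 1.1 2.2
  endloop
 endfacet
 facet normal 0.302 0.945 0.129
  outer loop
   vertex 1.4 4.1 0.8
   vertex 4.2 2.7 4.5
   vertex 4.5 3.0 1.6
  endloop
 endfacet
 facet normal 0.428 -0.868 -0.251
  outer loop
   vertex 3.5 1.9 3.7
   vertex 1.0 1.1 2.2
   vertex 4.5 3.0 1.6
  endloop
 endfacet
 facet normal 0.278 -0.959 0.049
  outer loop
   vertex 3.5 1.9 3.7
   vertex 2.6 1.7 4.9
   vertex 1.0 1.1 2.2
  endloop
 endfacet
 facet normal 0.748 -0.663 0.009
  outer loop
   vertex 3.5 1.9 3.7
   vertex 4.5 3.0 1.6
   vertex 4.2 2.7 4.5
  endloop
 endfacet
 facet normal 0.558 -0.778 0.289
  outer loop
   vertex 3.5 1.9 3.7
   vertex 4.2 2.7 4.5
   vertex 2.6 1.7 4.9
  endloop
 endfacet
 facet normal -0.637 0.442 0.631
  outer loop
   vertex 2.6 2.7 4.2
   vertex 0.5 3.1 1.8
   vertex 2.6 1.7 4.9
  endloop
 endfacet
 facet normal -0.152 0.567 0.810
  outer loop
   vertex 2.6 2.7 4.2
   vertex 2.6 1.7 4.9
   vertex 4.2 2.7 4.5
  endloop
 endfacet
 facet normal -0.377 0.802 0.463
  outer loop
   vertex 2.6 2.7 4.2
   vertex 1.4 4.1 0.8
   vertex 0.5 3.1 1.8
  endloop
 endfacet
 facet normal -0.075 0.912 0.402
  outer loop
   vertex 2.6 2.7 4.2
   vertex 4.2 2.7 4.5
   vertex 1.4 4.1 0.8
  endloop
 endfacet
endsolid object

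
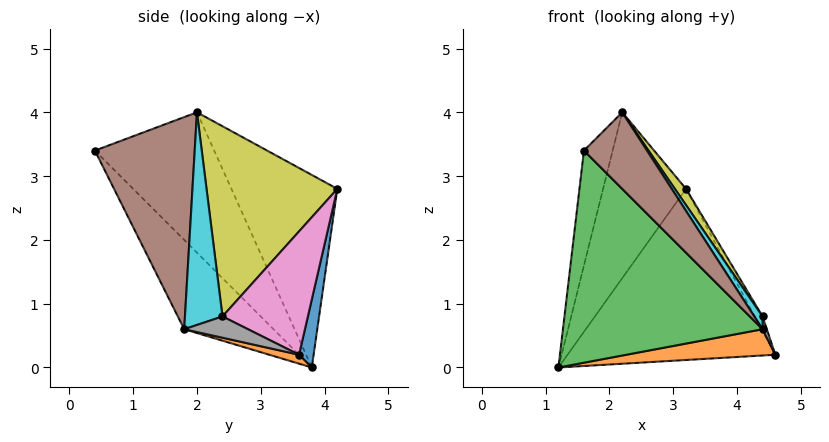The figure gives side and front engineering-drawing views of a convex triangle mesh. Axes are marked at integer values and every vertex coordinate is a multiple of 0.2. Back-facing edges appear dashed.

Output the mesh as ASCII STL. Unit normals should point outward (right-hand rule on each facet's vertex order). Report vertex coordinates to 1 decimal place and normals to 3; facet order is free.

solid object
 facet normal 0.069 0.980 -0.189
  outer loop
   vertex 3.2 4.2 2.8
   vertex 4.6 3.6 0.2
   vertex 1.2 3.8 0.0
  endloop
 endfacet
 facet normal 0.044 -0.221 -0.974
  outer loop
   vertex 4.4 1.8 0.6
   vertex 1.2 3.8 0.0
   vertex 4.6 3.6 0.2
  endloop
 endfacet
 facet normal -0.309 -0.690 -0.654
  outer loop
   vertex 4.4 1.8 0.6
   vertex 1.6 0.4 3.4
   vertex 1.2 3.8 0.0
  endloop
 endfacet
 facet normal -0.918 0.221 0.329
  outer loop
   vertex 2.2 2.0 4.0
   vertex 1.2 3.8 0.0
   vertex 1.6 0.4 3.4
  endloop
 endfacet
 facet normal -0.711 0.557 0.429
  outer loop
   vertex 2.2 2.0 4.0
   vertex 3.2 4.2 2.8
   vertex 1.2 3.8 0.0
  endloop
 endfacet
 facet normal 0.732 -0.462 0.501
  outer loop
   vertex 2.2 2.0 4.0
   vertex 1.6 0.4 3.4
   vertex 4.4 1.8 0.6
  endloop
 endfacet
 facet normal 0.885 0.081 0.458
  outer loop
   vertex 4.4 2.4 0.8
   vertex 4.6 3.6 0.2
   vertex 3.2 4.2 2.8
  endloop
 endfacet
 facet normal 0.978 -0.065 0.196
  outer loop
   vertex 4.4 2.4 0.8
   vertex 4.4 1.8 0.6
   vertex 4.6 3.6 0.2
  endloop
 endfacet
 facet normal 0.826 -0.071 0.559
  outer loop
   vertex 4.4 2.4 0.8
   vertex 3.2 4.2 2.8
   vertex 2.2 2.0 4.0
  endloop
 endfacet
 facet normal 0.821 -0.181 0.542
  outer loop
   vertex 4.4 2.4 0.8
   vertex 2.2 2.0 4.0
   vertex 4.4 1.8 0.6
  endloop
 endfacet
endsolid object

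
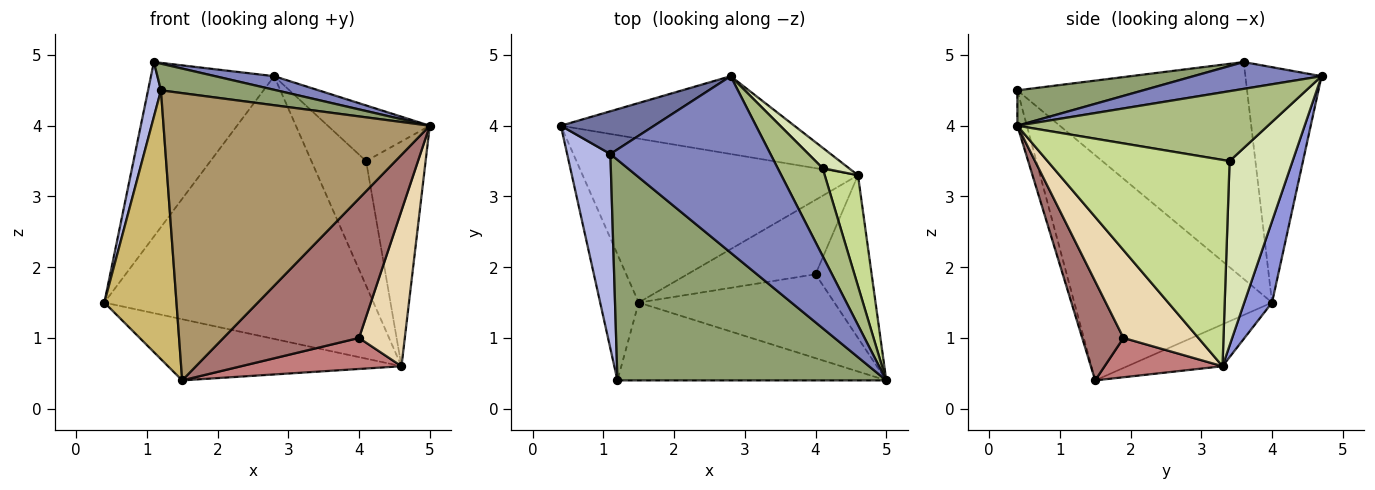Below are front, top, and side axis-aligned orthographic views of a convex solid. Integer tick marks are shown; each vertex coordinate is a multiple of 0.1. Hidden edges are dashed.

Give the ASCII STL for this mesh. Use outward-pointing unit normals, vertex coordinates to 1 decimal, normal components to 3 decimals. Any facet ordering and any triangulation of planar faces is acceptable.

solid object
 facet normal -0.515 0.833 0.204
  outer loop
   vertex 1.1 3.6 4.9
   vertex 2.8 4.7 4.7
   vertex 0.4 4.0 1.5
  endloop
 endfacet
 facet normal 0.165 -0.076 0.983
  outer loop
   vertex 1.1 3.6 4.9
   vertex 5.0 0.4 4.0
   vertex 2.8 4.7 4.7
  endloop
 endfacet
 facet normal 0.098 0.954 -0.283
  outer loop
   vertex 4.6 3.3 0.6
   vertex 0.4 4.0 1.5
   vertex 2.8 4.7 4.7
  endloop
 endfacet
 facet normal -0.979 -0.055 0.195
  outer loop
   vertex 1.2 0.4 4.5
   vertex 1.1 3.6 4.9
   vertex 0.4 4.0 1.5
  endloop
 endfacet
 facet normal 0.130 -0.119 0.984
  outer loop
   vertex 1.2 0.4 4.5
   vertex 5.0 0.4 4.0
   vertex 1.1 3.6 4.9
  endloop
 endfacet
 facet normal 0.796 0.324 0.511
  outer loop
   vertex 4.1 3.4 3.5
   vertex 2.8 4.7 4.7
   vertex 5.0 0.4 4.0
  endloop
 endfacet
 facet normal 0.940 0.307 0.151
  outer loop
   vertex 4.1 3.4 3.5
   vertex 5.0 0.4 4.0
   vertex 4.6 3.3 0.6
  endloop
 endfacet
 facet normal 0.751 0.652 0.107
  outer loop
   vertex 4.1 3.4 3.5
   vertex 4.6 3.3 0.6
   vertex 2.8 4.7 4.7
  endloop
 endfacet
 facet normal -0.034 -0.965 -0.261
  outer loop
   vertex 1.5 1.5 0.4
   vertex 5.0 0.4 4.0
   vertex 1.2 0.4 4.5
  endloop
 endfacet
 facet normal -0.928 -0.338 -0.159
  outer loop
   vertex 1.5 1.5 0.4
   vertex 1.2 0.4 4.5
   vertex 0.4 4.0 1.5
  endloop
 endfacet
 facet normal -0.141 0.346 -0.928
  outer loop
   vertex 1.5 1.5 0.4
   vertex 0.4 4.0 1.5
   vertex 4.6 3.3 0.6
  endloop
 endfacet
 facet normal 0.749 -0.458 -0.479
  outer loop
   vertex 4.0 1.9 1.0
   vertex 4.6 3.3 0.6
   vertex 5.0 0.4 4.0
  endloop
 endfacet
 facet normal 0.252 -0.829 -0.499
  outer loop
   vertex 4.0 1.9 1.0
   vertex 5.0 0.4 4.0
   vertex 1.5 1.5 0.4
  endloop
 endfacet
 facet normal 0.272 -0.370 -0.888
  outer loop
   vertex 4.0 1.9 1.0
   vertex 1.5 1.5 0.4
   vertex 4.6 3.3 0.6
  endloop
 endfacet
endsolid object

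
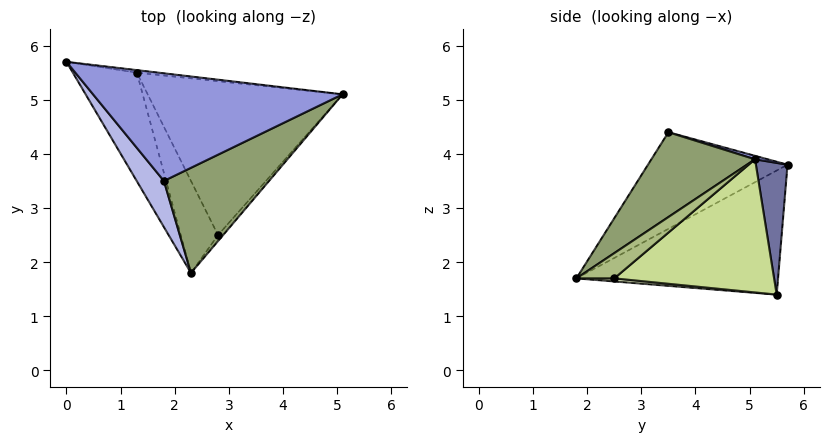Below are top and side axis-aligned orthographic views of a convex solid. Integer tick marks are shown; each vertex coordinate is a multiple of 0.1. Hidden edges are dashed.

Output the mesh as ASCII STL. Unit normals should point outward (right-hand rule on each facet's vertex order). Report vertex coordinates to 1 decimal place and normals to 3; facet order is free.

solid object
 facet normal 0.117 0.993 -0.019
  outer loop
   vertex 1.3 5.5 1.4
   vertex 0.0 5.7 3.8
   vertex 5.1 5.1 3.9
  endloop
 endfacet
 facet normal -0.856 -0.267 -0.442
  outer loop
   vertex 1.3 5.5 1.4
   vertex 2.3 1.8 1.7
   vertex 0.0 5.7 3.8
  endloop
 endfacet
 facet normal 0.013 0.273 0.962
  outer loop
   vertex 1.8 3.5 4.4
   vertex 5.1 5.1 3.9
   vertex 0.0 5.7 3.8
  endloop
 endfacet
 facet normal -0.784 -0.581 0.221
  outer loop
   vertex 1.8 3.5 4.4
   vertex 0.0 5.7 3.8
   vertex 2.3 1.8 1.7
  endloop
 endfacet
 facet normal 0.433 -0.725 0.536
  outer loop
   vertex 1.8 3.5 4.4
   vertex 2.3 1.8 1.7
   vertex 5.1 5.1 3.9
  endloop
 endfacet
 facet normal 0.803 -0.574 -0.162
  outer loop
   vertex 2.8 2.5 1.7
   vertex 5.1 5.1 3.9
   vertex 2.3 1.8 1.7
  endloop
 endfacet
 facet normal 0.553 0.196 -0.810
  outer loop
   vertex 2.8 2.5 1.7
   vertex 1.3 5.5 1.4
   vertex 5.1 5.1 3.9
  endloop
 endfacet
 facet normal 0.082 -0.059 -0.995
  outer loop
   vertex 2.8 2.5 1.7
   vertex 2.3 1.8 1.7
   vertex 1.3 5.5 1.4
  endloop
 endfacet
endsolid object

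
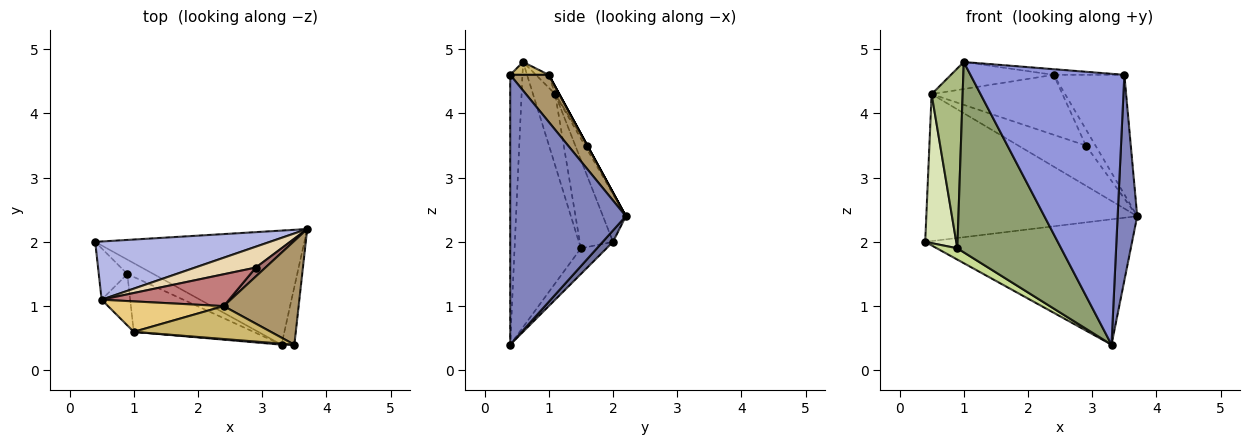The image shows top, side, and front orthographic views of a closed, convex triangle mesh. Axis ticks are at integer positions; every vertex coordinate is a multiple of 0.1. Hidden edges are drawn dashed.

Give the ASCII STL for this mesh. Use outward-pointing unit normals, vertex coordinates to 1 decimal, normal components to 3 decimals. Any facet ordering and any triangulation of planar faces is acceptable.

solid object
 facet normal 0.037 0.739 -0.673
  outer loop
   vertex 3.3 0.4 0.4
   vertex 0.4 2.0 2.0
   vertex 3.7 2.2 2.4
  endloop
 endfacet
 facet normal 0.985 -0.167 -0.047
  outer loop
   vertex 3.5 0.4 4.6
   vertex 3.3 0.4 0.4
   vertex 3.7 2.2 2.4
  endloop
 endfacet
 facet normal -0.079 -0.997 0.004
  outer loop
   vertex 3.5 0.4 4.6
   vertex 1.0 0.6 4.8
   vertex 3.3 0.4 0.4
  endloop
 endfacet
 facet normal -0.100 0.925 0.366
  outer loop
   vertex 0.5 1.1 4.3
   vertex 3.7 2.2 2.4
   vertex 0.4 2.0 2.0
  endloop
 endfacet
 facet normal -0.523 -0.819 -0.236
  outer loop
   vertex 0.9 1.5 1.9
   vertex 3.3 0.4 0.4
   vertex 1.0 0.6 4.8
  endloop
 endfacet
 facet normal -0.566 -0.793 -0.226
  outer loop
   vertex 0.9 1.5 1.9
   vertex 1.0 0.6 4.8
   vertex 0.5 1.1 4.3
  endloop
 endfacet
 facet normal -0.612 -0.488 -0.622
  outer loop
   vertex 0.9 1.5 1.9
   vertex 0.4 2.0 2.0
   vertex 3.3 0.4 0.4
  endloop
 endfacet
 facet normal -0.711 -0.665 -0.229
  outer loop
   vertex 0.9 1.5 1.9
   vertex 0.5 1.1 4.3
   vertex 0.4 2.0 2.0
  endloop
 endfacet
 facet normal 0.381 0.698 0.606
  outer loop
   vertex 2.4 1.0 4.6
   vertex 3.5 0.4 4.6
   vertex 3.7 2.2 2.4
  endloop
 endfacet
 facet normal 0.092 0.169 0.981
  outer loop
   vertex 2.4 1.0 4.6
   vertex 1.0 0.6 4.8
   vertex 3.5 0.4 4.6
  endloop
 endfacet
 facet normal -0.083 0.662 0.745
  outer loop
   vertex 2.4 1.0 4.6
   vertex 0.5 1.1 4.3
   vertex 1.0 0.6 4.8
  endloop
 endfacet
 facet normal -0.031 0.887 0.461
  outer loop
   vertex 2.9 1.6 3.5
   vertex 3.7 2.2 2.4
   vertex 0.5 1.1 4.3
  endloop
 endfacet
 facet normal 0.000 0.878 0.479
  outer loop
   vertex 2.9 1.6 3.5
   vertex 2.4 1.0 4.6
   vertex 3.7 2.2 2.4
  endloop
 endfacet
 facet normal -0.028 0.883 0.469
  outer loop
   vertex 2.9 1.6 3.5
   vertex 0.5 1.1 4.3
   vertex 2.4 1.0 4.6
  endloop
 endfacet
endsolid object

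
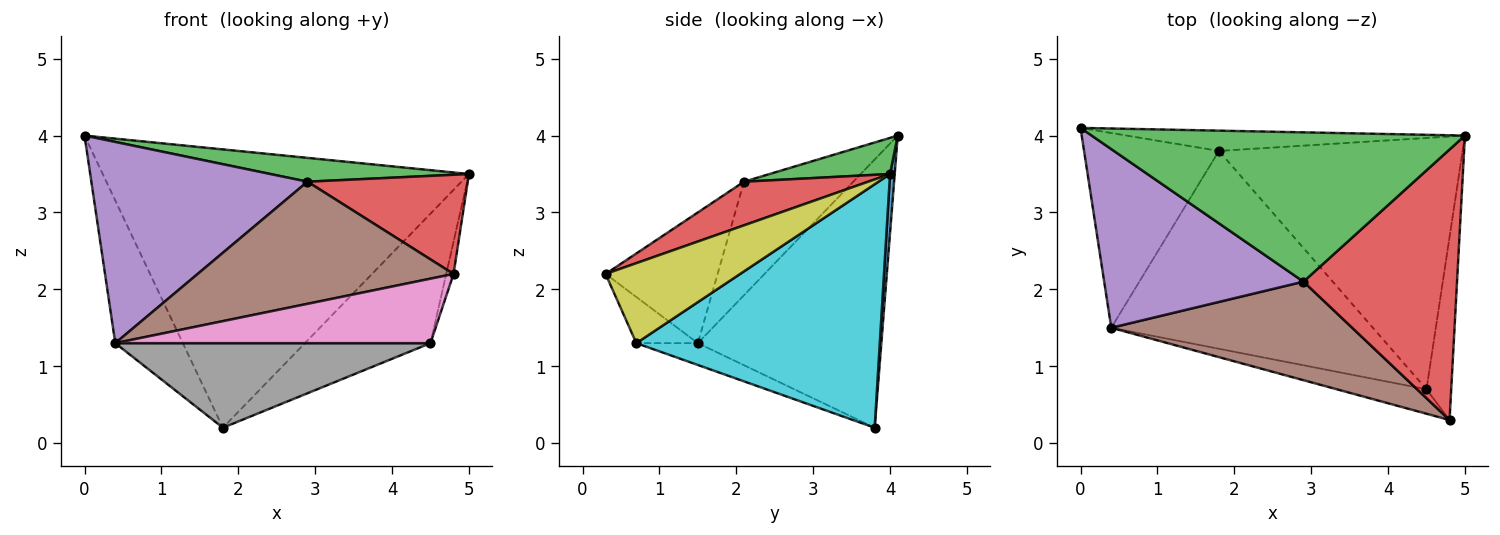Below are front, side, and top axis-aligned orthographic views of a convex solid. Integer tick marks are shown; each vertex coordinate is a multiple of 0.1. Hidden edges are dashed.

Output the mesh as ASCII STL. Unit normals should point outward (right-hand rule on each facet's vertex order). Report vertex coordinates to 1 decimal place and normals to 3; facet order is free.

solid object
 facet normal 0.013 0.997 -0.073
  outer loop
   vertex 1.8 3.8 0.2
   vertex 0.0 4.1 4.0
   vertex 5.0 4.0 3.5
  endloop
 endfacet
 facet normal -0.849 0.313 -0.427
  outer loop
   vertex 0.4 1.5 1.3
   vertex 0.0 4.1 4.0
   vertex 1.8 3.8 0.2
  endloop
 endfacet
 facet normal 0.095 -0.157 0.983
  outer loop
   vertex 2.9 2.1 3.4
   vertex 5.0 4.0 3.5
   vertex 0.0 4.1 4.0
  endloop
 endfacet
 facet normal 0.258 -0.333 0.907
  outer loop
   vertex 2.9 2.1 3.4
   vertex 4.8 0.3 2.2
   vertex 5.0 4.0 3.5
  endloop
 endfacet
 facet normal -0.354 -0.699 0.621
  outer loop
   vertex 2.9 2.1 3.4
   vertex 0.0 4.1 4.0
   vertex 0.4 1.5 1.3
  endloop
 endfacet
 facet normal -0.322 -0.737 0.594
  outer loop
   vertex 2.9 2.1 3.4
   vertex 0.4 1.5 1.3
   vertex 4.8 0.3 2.2
  endloop
 endfacet
 facet normal -0.179 -0.920 -0.349
  outer loop
   vertex 4.5 0.7 1.3
   vertex 4.8 0.3 2.2
   vertex 0.4 1.5 1.3
  endloop
 endfacet
 facet normal -0.076 -0.392 -0.917
  outer loop
   vertex 4.5 0.7 1.3
   vertex 0.4 1.5 1.3
   vertex 1.8 3.8 0.2
  endloop
 endfacet
 facet normal 0.954 0.052 -0.295
  outer loop
   vertex 4.5 0.7 1.3
   vertex 5.0 4.0 3.5
   vertex 4.8 0.3 2.2
  endloop
 endfacet
 facet normal 0.664 0.342 -0.665
  outer loop
   vertex 4.5 0.7 1.3
   vertex 1.8 3.8 0.2
   vertex 5.0 4.0 3.5
  endloop
 endfacet
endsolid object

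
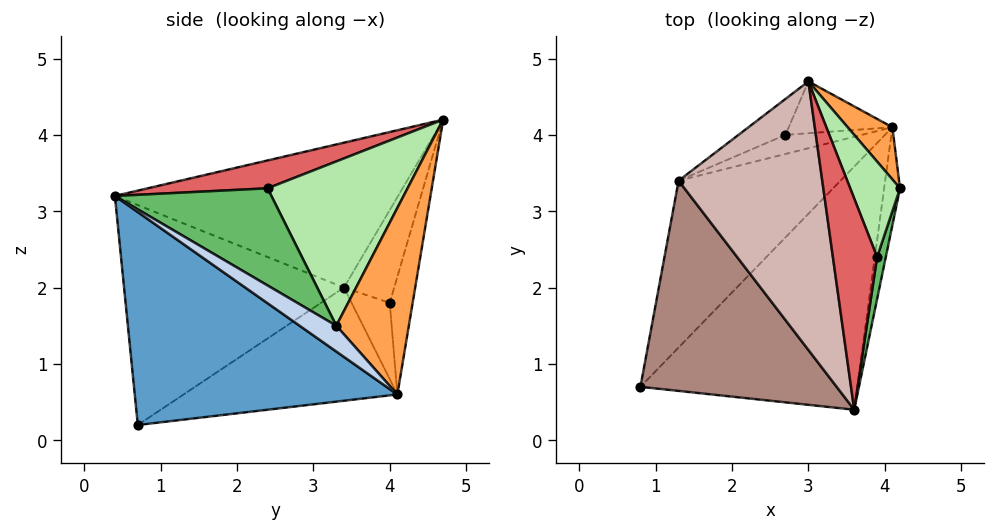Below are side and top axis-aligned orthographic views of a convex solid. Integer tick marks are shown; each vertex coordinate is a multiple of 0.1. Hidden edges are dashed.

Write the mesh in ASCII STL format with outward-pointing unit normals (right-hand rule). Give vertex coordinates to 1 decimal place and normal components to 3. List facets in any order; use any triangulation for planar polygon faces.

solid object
 facet normal 0.602 -0.512 -0.613
  outer loop
   vertex 4.1 4.1 0.6
   vertex 3.6 0.4 3.2
   vertex 0.8 0.7 0.2
  endloop
 endfacet
 facet normal 0.766 -0.435 -0.472
  outer loop
   vertex 4.1 4.1 0.6
   vertex 4.2 3.3 1.5
   vertex 3.6 0.4 3.2
  endloop
 endfacet
 facet normal 0.908 0.358 0.218
  outer loop
   vertex 4.1 4.1 0.6
   vertex 3.0 4.7 4.2
   vertex 4.2 3.3 1.5
  endloop
 endfacet
 facet normal -0.271 0.933 -0.238
  outer loop
   vertex 4.1 4.1 0.6
   vertex 2.7 4.0 1.8
   vertex 3.0 4.7 4.2
  endloop
 endfacet
 facet normal 0.984 -0.152 0.088
  outer loop
   vertex 3.9 2.4 3.3
   vertex 3.6 0.4 3.2
   vertex 4.2 3.3 1.5
  endloop
 endfacet
 facet normal 0.926 0.253 0.281
  outer loop
   vertex 3.9 2.4 3.3
   vertex 4.2 3.3 1.5
   vertex 3.0 4.7 4.2
  endloop
 endfacet
 facet normal 0.529 -0.121 0.840
  outer loop
   vertex 3.9 2.4 3.3
   vertex 3.0 4.7 4.2
   vertex 3.6 0.4 3.2
  endloop
 endfacet
 facet normal -0.410 0.888 -0.208
  outer loop
   vertex 1.3 3.4 2.0
   vertex 3.0 4.7 4.2
   vertex 2.7 4.0 1.8
  endloop
 endfacet
 facet normal -0.480 0.546 -0.686
  outer loop
   vertex 1.3 3.4 2.0
   vertex 4.1 4.1 0.6
   vertex 0.8 0.7 0.2
  endloop
 endfacet
 facet normal -0.408 0.816 -0.408
  outer loop
   vertex 1.3 3.4 2.0
   vertex 2.7 4.0 1.8
   vertex 4.1 4.1 0.6
  endloop
 endfacet
 facet normal -0.714 -0.292 0.637
  outer loop
   vertex 1.3 3.4 2.0
   vertex 0.8 0.7 0.2
   vertex 3.6 0.4 3.2
  endloop
 endfacet
 facet normal -0.687 -0.254 0.681
  outer loop
   vertex 1.3 3.4 2.0
   vertex 3.6 0.4 3.2
   vertex 3.0 4.7 4.2
  endloop
 endfacet
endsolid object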